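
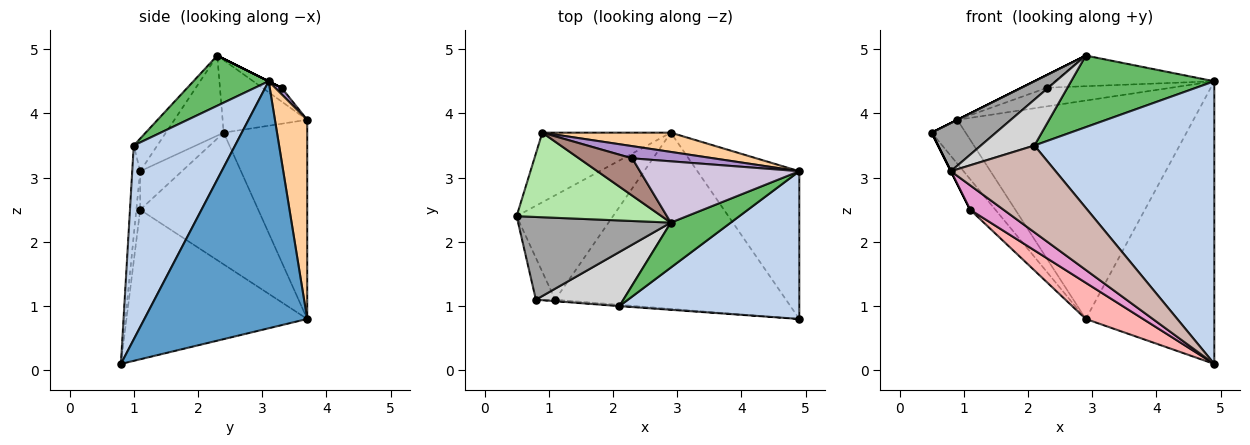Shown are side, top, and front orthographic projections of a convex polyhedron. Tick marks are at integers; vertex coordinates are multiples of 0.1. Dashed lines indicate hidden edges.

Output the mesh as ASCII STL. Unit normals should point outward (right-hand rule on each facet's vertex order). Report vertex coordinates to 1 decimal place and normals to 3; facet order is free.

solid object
 facet normal 0.747 0.589 -0.308
  outer loop
   vertex 2.9 3.7 0.8
   vertex 4.9 3.1 4.5
   vertex 4.9 0.8 0.1
  endloop
 endfacet
 facet normal 0.447 -0.793 0.414
  outer loop
   vertex 2.1 1.0 3.5
   vertex 4.9 0.8 0.1
   vertex 4.9 3.1 4.5
  endloop
 endfacet
 facet normal -0.795 0.324 -0.513
  outer loop
   vertex 0.9 3.7 3.9
   vertex 2.9 3.7 0.8
   vertex 0.5 2.4 3.7
  endloop
 endfacet
 facet normal 0.135 0.987 0.087
  outer loop
   vertex 0.9 3.7 3.9
   vertex 4.9 3.1 4.5
   vertex 2.9 3.7 0.8
  endloop
 endfacet
 facet normal 0.407 -0.774 0.486
  outer loop
   vertex 2.9 2.3 4.9
   vertex 2.1 1.0 3.5
   vertex 4.9 3.1 4.5
  endloop
 endfacet
 facet normal -0.447 0.000 0.894
  outer loop
   vertex 2.9 2.3 4.9
   vertex 0.9 3.7 3.9
   vertex 0.5 2.4 3.7
  endloop
 endfacet
 facet normal -0.795 0.170 -0.582
  outer loop
   vertex 1.1 1.1 2.5
   vertex 0.5 2.4 3.7
   vertex 2.9 3.7 0.8
  endloop
 endfacet
 facet normal -0.536 -0.170 -0.827
  outer loop
   vertex 1.1 1.1 2.5
   vertex 2.9 3.7 0.8
   vertex 4.9 0.8 0.1
  endloop
 endfacet
 facet normal 0.043 0.836 0.548
  outer loop
   vertex 2.3 3.3 4.4
   vertex 4.9 3.1 4.5
   vertex 0.9 3.7 3.9
  endloop
 endfacet
 facet normal 0.000 0.447 0.894
  outer loop
   vertex 2.3 3.3 4.4
   vertex 2.9 2.3 4.9
   vertex 4.9 3.1 4.5
  endloop
 endfacet
 facet normal -0.237 0.317 0.918
  outer loop
   vertex 2.3 3.3 4.4
   vertex 0.9 3.7 3.9
   vertex 2.9 2.3 4.9
  endloop
 endfacet
 facet normal -0.076 -0.997 -0.004
  outer loop
   vertex 0.8 1.1 3.1
   vertex 4.9 0.8 0.1
   vertex 2.1 1.0 3.5
  endloop
 endfacet
 facet normal -0.114 -0.992 -0.057
  outer loop
   vertex 0.8 1.1 3.1
   vertex 1.1 1.1 2.5
   vertex 4.9 0.8 0.1
  endloop
 endfacet
 facet normal -0.894 0.000 -0.447
  outer loop
   vertex 0.8 1.1 3.1
   vertex 0.5 2.4 3.7
   vertex 1.1 1.1 2.5
  endloop
 endfacet
 facet normal -0.413 -0.458 0.787
  outer loop
   vertex 0.8 1.1 3.1
   vertex 2.9 2.3 4.9
   vertex 0.5 2.4 3.7
  endloop
 endfacet
 facet normal -0.274 -0.622 0.734
  outer loop
   vertex 0.8 1.1 3.1
   vertex 2.1 1.0 3.5
   vertex 2.9 2.3 4.9
  endloop
 endfacet
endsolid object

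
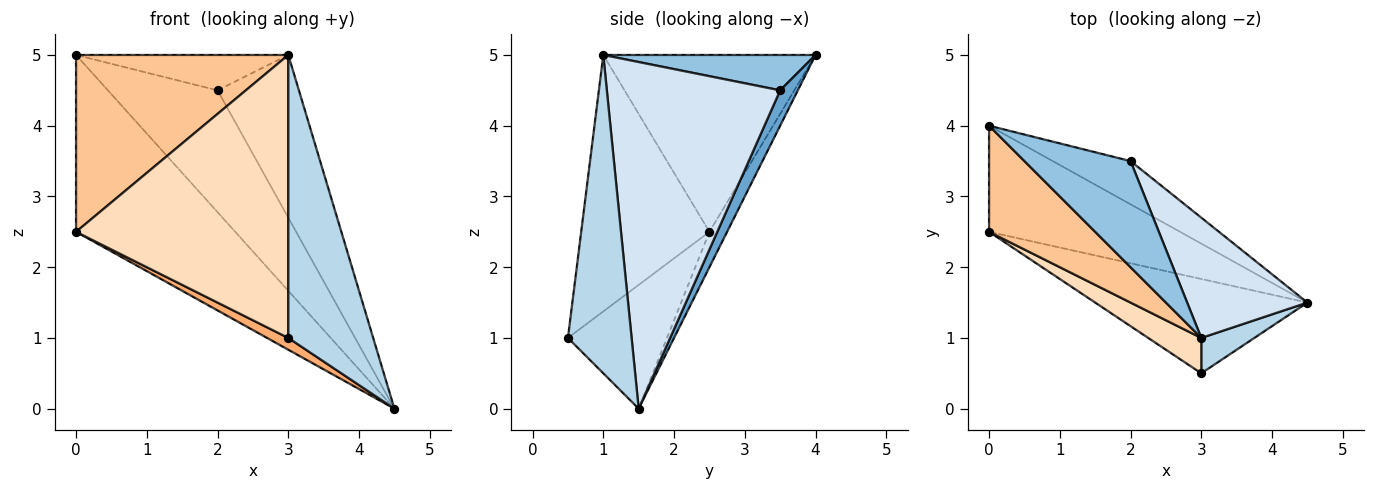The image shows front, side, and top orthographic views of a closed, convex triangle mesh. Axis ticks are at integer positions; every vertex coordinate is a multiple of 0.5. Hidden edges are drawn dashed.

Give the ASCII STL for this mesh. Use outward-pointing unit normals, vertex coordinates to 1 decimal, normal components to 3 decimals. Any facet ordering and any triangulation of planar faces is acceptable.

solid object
 facet normal 0.150 0.932 -0.331
  outer loop
   vertex 2.0 3.5 4.5
   vertex 4.5 1.5 0.0
   vertex 0.0 4.0 5.0
  endloop
 endfacet
 facet normal 0.302 0.302 0.905
  outer loop
   vertex 3.0 1.0 5.0
   vertex 2.0 3.5 4.5
   vertex 0.0 4.0 5.0
  endloop
 endfacet
 facet normal 0.597 -0.796 0.100
  outer loop
   vertex 3.0 1.0 5.0
   vertex 3.0 0.5 1.0
   vertex 4.5 1.5 0.0
  endloop
 endfacet
 facet normal 0.864 0.405 0.300
  outer loop
   vertex 3.0 1.0 5.0
   vertex 4.5 1.5 0.0
   vertex 2.0 3.5 4.5
  endloop
 endfacet
 facet normal -0.095 0.854 -0.512
  outer loop
   vertex 0.0 2.5 2.5
   vertex 0.0 4.0 5.0
   vertex 4.5 1.5 0.0
  endloop
 endfacet
 facet normal -0.501 -0.107 -0.859
  outer loop
   vertex 0.0 2.5 2.5
   vertex 4.5 1.5 0.0
   vertex 3.0 0.5 1.0
  endloop
 endfacet
 facet normal -0.651 -0.651 0.391
  outer loop
   vertex 0.0 2.5 2.5
   vertex 3.0 1.0 5.0
   vertex 0.0 4.0 5.0
  endloop
 endfacet
 facet normal -0.514 -0.851 0.106
  outer loop
   vertex 0.0 2.5 2.5
   vertex 3.0 0.5 1.0
   vertex 3.0 1.0 5.0
  endloop
 endfacet
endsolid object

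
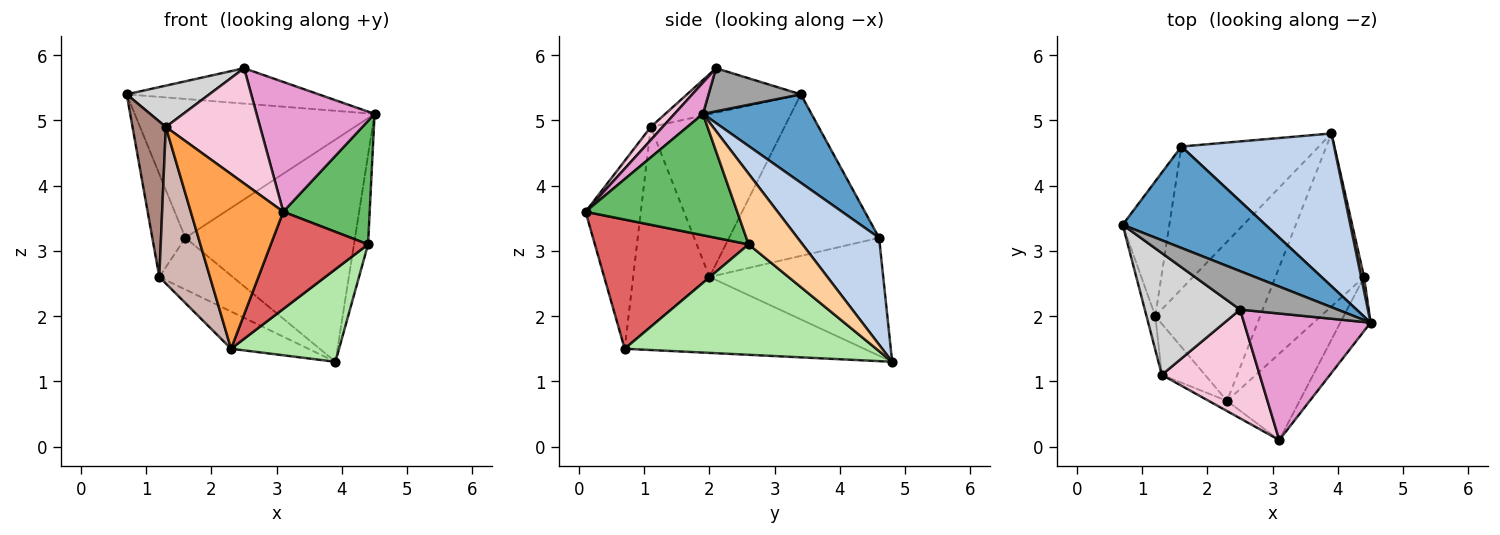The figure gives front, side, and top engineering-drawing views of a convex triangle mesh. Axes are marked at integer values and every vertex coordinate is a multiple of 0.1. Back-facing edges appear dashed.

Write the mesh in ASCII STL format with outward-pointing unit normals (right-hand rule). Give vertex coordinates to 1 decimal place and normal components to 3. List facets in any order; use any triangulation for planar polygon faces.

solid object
 facet normal 0.343 0.758 0.554
  outer loop
   vertex 1.6 4.6 3.2
   vertex 0.7 3.4 5.4
   vertex 4.5 1.9 5.1
  endloop
 endfacet
 facet normal 0.368 0.766 0.527
  outer loop
   vertex 1.6 4.6 3.2
   vertex 4.5 1.9 5.1
   vertex 3.9 4.8 1.3
  endloop
 endfacet
 facet normal -0.512 -0.857 -0.050
  outer loop
   vertex 1.3 1.1 4.9
   vertex 2.3 0.7 1.5
   vertex 3.1 0.1 3.6
  endloop
 endfacet
 facet normal 0.967 0.252 0.040
  outer loop
   vertex 4.4 2.6 3.1
   vertex 3.9 4.8 1.3
   vertex 4.5 1.9 5.1
  endloop
 endfacet
 facet normal 0.849 -0.484 -0.212
  outer loop
   vertex 4.4 2.6 3.1
   vertex 4.5 1.9 5.1
   vertex 3.1 0.1 3.6
  endloop
 endfacet
 facet normal 0.740 -0.318 -0.594
  outer loop
   vertex 4.4 2.6 3.1
   vertex 2.3 0.7 1.5
   vertex 3.9 4.8 1.3
  endloop
 endfacet
 facet normal 0.764 -0.483 -0.429
  outer loop
   vertex 4.4 2.6 3.1
   vertex 3.1 0.1 3.6
   vertex 2.3 0.7 1.5
  endloop
 endfacet
 facet normal -0.576 0.186 -0.796
  outer loop
   vertex 1.2 2.0 2.6
   vertex 3.9 4.8 1.3
   vertex 2.3 0.7 1.5
  endloop
 endfacet
 facet normal -0.628 0.265 -0.732
  outer loop
   vertex 1.2 2.0 2.6
   vertex 1.6 4.6 3.2
   vertex 3.9 4.8 1.3
  endloop
 endfacet
 facet normal -0.940 0.207 -0.271
  outer loop
   vertex 1.2 2.0 2.6
   vertex 0.7 3.4 5.4
   vertex 1.6 4.6 3.2
  endloop
 endfacet
 facet normal -0.969 -0.241 -0.052
  outer loop
   vertex 1.2 2.0 2.6
   vertex 1.3 1.1 4.9
   vertex 0.7 3.4 5.4
  endloop
 endfacet
 facet normal -0.820 -0.544 -0.177
  outer loop
   vertex 1.2 2.0 2.6
   vertex 2.3 0.7 1.5
   vertex 1.3 1.1 4.9
  endloop
 endfacet
 facet normal 0.170 -0.706 0.688
  outer loop
   vertex 2.5 2.1 5.8
   vertex 3.1 0.1 3.6
   vertex 4.5 1.9 5.1
  endloop
 endfacet
 facet normal 0.091 -0.724 0.683
  outer loop
   vertex 2.5 2.1 5.8
   vertex 1.3 1.1 4.9
   vertex 3.1 0.1 3.6
  endloop
 endfacet
 facet normal 0.309 0.644 0.700
  outer loop
   vertex 2.5 2.1 5.8
   vertex 4.5 1.9 5.1
   vertex 0.7 3.4 5.4
  endloop
 endfacet
 facet normal -0.405 -0.294 0.866
  outer loop
   vertex 2.5 2.1 5.8
   vertex 0.7 3.4 5.4
   vertex 1.3 1.1 4.9
  endloop
 endfacet
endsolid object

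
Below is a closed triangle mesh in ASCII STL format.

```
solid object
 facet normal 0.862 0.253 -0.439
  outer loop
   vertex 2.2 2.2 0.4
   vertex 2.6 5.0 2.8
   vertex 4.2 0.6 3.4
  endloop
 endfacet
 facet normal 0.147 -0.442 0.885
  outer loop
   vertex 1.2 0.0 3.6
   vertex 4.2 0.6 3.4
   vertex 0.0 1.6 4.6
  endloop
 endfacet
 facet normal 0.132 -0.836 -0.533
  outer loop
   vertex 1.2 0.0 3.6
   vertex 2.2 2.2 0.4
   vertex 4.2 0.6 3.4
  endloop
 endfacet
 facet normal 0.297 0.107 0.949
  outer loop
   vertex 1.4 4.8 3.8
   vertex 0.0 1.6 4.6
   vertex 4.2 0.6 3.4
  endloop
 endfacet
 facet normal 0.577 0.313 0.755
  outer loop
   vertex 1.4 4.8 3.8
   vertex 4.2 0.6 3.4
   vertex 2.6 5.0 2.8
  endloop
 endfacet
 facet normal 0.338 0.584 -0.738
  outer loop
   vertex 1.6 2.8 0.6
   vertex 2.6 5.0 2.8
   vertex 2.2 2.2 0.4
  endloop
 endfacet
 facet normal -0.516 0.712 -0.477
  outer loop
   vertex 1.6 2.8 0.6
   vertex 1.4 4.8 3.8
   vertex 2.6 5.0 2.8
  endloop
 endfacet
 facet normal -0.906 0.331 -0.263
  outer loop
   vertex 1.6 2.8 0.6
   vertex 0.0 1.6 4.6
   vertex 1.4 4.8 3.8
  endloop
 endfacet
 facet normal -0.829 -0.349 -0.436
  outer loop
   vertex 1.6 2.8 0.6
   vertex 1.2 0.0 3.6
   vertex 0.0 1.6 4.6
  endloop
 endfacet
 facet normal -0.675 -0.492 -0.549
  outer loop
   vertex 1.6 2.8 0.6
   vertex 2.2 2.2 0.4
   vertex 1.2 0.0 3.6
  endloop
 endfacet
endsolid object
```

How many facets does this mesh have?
10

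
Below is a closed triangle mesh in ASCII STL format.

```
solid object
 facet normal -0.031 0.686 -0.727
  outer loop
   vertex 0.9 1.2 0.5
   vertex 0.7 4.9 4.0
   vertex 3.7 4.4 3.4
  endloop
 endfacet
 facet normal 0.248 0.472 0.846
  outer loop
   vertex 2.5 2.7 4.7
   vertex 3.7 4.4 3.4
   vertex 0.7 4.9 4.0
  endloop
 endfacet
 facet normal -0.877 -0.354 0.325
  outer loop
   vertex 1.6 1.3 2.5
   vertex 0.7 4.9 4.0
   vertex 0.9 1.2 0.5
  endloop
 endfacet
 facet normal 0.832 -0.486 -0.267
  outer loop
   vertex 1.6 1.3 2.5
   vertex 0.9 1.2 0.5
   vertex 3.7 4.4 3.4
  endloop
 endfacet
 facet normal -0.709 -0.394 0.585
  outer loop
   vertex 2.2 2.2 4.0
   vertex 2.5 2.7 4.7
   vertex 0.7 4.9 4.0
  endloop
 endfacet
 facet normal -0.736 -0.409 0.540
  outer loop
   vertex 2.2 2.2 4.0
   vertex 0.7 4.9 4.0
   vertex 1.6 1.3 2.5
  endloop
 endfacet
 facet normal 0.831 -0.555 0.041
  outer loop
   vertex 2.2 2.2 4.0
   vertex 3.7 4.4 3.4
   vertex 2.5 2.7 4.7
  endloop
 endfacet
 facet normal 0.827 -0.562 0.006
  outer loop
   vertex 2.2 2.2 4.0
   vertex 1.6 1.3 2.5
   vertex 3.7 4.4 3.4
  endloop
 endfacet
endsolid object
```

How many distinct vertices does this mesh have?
6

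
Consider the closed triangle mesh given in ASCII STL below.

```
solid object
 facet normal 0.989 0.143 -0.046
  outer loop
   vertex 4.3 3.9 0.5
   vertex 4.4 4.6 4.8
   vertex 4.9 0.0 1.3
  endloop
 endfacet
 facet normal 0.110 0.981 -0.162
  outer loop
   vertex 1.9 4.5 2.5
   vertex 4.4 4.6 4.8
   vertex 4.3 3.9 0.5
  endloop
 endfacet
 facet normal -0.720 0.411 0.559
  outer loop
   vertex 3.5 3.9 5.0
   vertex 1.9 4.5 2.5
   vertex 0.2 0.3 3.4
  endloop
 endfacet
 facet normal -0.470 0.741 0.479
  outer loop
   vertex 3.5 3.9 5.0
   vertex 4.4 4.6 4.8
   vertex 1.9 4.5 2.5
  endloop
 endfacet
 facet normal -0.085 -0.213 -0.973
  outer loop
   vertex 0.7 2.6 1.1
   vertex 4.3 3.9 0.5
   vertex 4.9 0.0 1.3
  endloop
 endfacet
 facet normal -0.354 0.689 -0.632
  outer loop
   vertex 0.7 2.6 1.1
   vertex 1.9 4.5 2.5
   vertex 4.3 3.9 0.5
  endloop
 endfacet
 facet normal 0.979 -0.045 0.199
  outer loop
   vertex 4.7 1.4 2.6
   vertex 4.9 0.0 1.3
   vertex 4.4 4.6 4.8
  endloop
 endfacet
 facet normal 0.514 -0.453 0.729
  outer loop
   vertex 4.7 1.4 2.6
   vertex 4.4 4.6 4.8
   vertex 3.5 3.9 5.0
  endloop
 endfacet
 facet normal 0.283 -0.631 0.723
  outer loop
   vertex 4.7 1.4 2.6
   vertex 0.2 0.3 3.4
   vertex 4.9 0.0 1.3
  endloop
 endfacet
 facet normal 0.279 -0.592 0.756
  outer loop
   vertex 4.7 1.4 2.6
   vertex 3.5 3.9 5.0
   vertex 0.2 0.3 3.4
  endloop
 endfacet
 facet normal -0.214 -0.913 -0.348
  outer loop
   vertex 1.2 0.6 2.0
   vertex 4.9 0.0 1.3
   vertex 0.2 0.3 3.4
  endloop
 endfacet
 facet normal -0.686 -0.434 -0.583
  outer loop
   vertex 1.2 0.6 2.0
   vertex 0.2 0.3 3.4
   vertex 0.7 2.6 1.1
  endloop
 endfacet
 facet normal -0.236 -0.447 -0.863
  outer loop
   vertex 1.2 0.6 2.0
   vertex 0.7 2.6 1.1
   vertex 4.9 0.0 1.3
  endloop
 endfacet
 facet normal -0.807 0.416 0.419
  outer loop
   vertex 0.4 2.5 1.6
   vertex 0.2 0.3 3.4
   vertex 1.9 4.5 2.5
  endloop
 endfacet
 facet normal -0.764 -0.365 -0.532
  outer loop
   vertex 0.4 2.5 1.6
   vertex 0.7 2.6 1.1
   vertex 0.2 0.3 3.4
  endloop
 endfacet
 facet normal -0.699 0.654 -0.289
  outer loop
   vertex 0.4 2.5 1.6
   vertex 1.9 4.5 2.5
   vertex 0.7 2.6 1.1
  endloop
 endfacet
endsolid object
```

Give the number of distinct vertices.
10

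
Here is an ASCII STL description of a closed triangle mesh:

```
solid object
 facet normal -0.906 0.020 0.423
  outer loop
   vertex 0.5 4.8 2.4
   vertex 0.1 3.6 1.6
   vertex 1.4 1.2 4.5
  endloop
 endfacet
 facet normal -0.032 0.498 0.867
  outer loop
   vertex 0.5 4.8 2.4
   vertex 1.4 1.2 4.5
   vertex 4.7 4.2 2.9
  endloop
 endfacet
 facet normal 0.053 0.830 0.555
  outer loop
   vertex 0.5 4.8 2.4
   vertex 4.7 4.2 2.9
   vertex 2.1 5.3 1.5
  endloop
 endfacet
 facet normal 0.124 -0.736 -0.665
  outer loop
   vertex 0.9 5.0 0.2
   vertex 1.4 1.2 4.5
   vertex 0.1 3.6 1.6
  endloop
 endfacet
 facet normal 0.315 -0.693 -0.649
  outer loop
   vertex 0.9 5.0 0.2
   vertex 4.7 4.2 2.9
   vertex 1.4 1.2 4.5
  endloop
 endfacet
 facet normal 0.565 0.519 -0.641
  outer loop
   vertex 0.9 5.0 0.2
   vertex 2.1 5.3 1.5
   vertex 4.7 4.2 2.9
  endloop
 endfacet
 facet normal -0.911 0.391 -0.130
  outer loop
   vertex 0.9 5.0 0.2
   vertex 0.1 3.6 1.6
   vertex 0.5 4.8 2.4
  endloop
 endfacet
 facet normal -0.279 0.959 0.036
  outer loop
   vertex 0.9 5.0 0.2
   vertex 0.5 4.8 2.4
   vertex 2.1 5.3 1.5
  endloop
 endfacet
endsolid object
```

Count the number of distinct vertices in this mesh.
6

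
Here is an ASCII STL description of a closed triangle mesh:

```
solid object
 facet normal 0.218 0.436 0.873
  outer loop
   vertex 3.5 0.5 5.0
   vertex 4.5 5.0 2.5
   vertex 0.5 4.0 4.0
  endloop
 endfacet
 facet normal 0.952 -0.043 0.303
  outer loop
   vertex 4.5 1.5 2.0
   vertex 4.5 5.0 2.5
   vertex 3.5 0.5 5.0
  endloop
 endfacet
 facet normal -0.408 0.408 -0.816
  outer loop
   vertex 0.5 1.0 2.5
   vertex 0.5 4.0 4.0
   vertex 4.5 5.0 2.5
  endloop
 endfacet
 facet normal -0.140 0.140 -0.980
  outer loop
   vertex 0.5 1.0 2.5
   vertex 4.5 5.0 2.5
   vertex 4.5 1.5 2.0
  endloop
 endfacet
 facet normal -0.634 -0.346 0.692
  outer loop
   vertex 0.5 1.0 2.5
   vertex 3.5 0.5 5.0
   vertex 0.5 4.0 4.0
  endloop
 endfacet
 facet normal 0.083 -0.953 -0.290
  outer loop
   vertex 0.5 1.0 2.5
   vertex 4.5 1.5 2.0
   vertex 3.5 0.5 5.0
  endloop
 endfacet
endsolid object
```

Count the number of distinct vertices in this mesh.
5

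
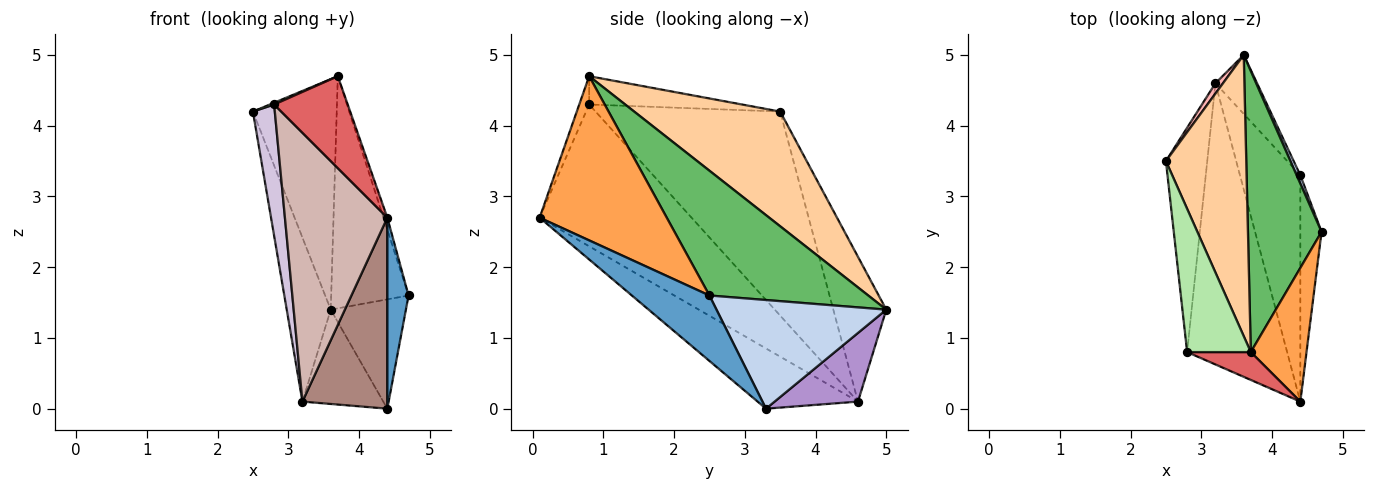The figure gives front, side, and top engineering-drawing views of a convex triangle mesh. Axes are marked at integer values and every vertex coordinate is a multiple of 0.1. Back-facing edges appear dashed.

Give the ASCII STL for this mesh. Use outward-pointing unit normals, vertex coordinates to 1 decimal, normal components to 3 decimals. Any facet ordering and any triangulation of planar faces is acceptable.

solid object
 facet normal 0.921 -0.252 -0.299
  outer loop
   vertex 4.4 3.3 0.0
   vertex 4.7 2.5 1.6
   vertex 4.4 0.1 2.7
  endloop
 endfacet
 facet normal 0.914 0.405 0.031
  outer loop
   vertex 3.6 5.0 1.4
   vertex 4.7 2.5 1.6
   vertex 4.4 3.3 0.0
  endloop
 endfacet
 facet normal 0.947 0.029 0.321
  outer loop
   vertex 3.7 0.8 4.7
   vertex 4.4 0.1 2.7
   vertex 4.7 2.5 1.6
  endloop
 endfacet
 facet normal 0.741 0.426 0.519
  outer loop
   vertex 3.7 0.8 4.7
   vertex 3.6 5.0 1.4
   vertex 2.5 3.5 4.2
  endloop
 endfacet
 facet normal 0.794 0.387 0.468
  outer loop
   vertex 3.7 0.8 4.7
   vertex 4.7 2.5 1.6
   vertex 3.6 5.0 1.4
  endloop
 endfacet
 facet normal -0.406 -0.011 0.914
  outer loop
   vertex 2.8 0.8 4.3
   vertex 3.7 0.8 4.7
   vertex 2.5 3.5 4.2
  endloop
 endfacet
 facet normal -0.128 -0.949 0.288
  outer loop
   vertex 2.8 0.8 4.3
   vertex 4.4 0.1 2.7
   vertex 3.7 0.8 4.7
  endloop
 endfacet
 facet normal -0.769 0.638 0.040
  outer loop
   vertex 3.2 4.6 0.1
   vertex 2.5 3.5 4.2
   vertex 3.6 5.0 1.4
  endloop
 endfacet
 facet normal 0.658 0.638 -0.399
  outer loop
   vertex 3.2 4.6 0.1
   vertex 3.6 5.0 1.4
   vertex 4.4 3.3 0.0
  endloop
 endfacet
 facet normal -0.974 -0.115 -0.197
  outer loop
   vertex 3.2 4.6 0.1
   vertex 2.8 0.8 4.3
   vertex 2.5 3.5 4.2
  endloop
 endfacet
 facet normal -0.606 -0.513 -0.608
  outer loop
   vertex 3.2 4.6 0.1
   vertex 4.4 3.3 0.0
   vertex 4.4 0.1 2.7
  endloop
 endfacet
 facet normal -0.716 -0.483 -0.505
  outer loop
   vertex 3.2 4.6 0.1
   vertex 4.4 0.1 2.7
   vertex 2.8 0.8 4.3
  endloop
 endfacet
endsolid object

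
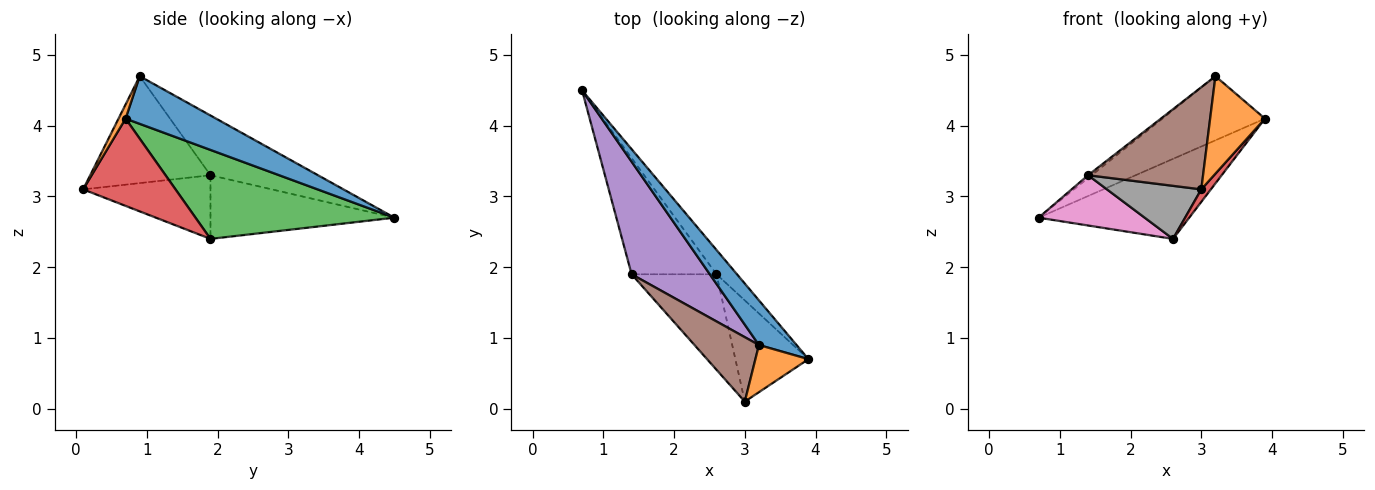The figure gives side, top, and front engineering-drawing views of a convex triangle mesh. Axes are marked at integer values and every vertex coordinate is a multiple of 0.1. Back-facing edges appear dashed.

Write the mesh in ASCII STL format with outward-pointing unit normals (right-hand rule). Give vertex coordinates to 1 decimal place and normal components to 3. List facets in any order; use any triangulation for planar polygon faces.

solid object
 facet normal 0.587 0.665 0.463
  outer loop
   vertex 3.2 0.9 4.7
   vertex 3.9 0.7 4.1
   vertex 0.7 4.5 2.7
  endloop
 endfacet
 facet normal 0.115 -0.894 0.433
  outer loop
   vertex 3.2 0.9 4.7
   vertex 3.0 0.1 3.1
   vertex 3.9 0.7 4.1
  endloop
 endfacet
 facet normal 0.784 0.594 -0.180
  outer loop
   vertex 2.6 1.9 2.4
   vertex 0.7 4.5 2.7
   vertex 3.9 0.7 4.1
  endloop
 endfacet
 facet normal 0.764 -0.079 -0.640
  outer loop
   vertex 2.6 1.9 2.4
   vertex 3.9 0.7 4.1
   vertex 3.0 0.1 3.1
  endloop
 endfacet
 facet normal -0.607 0.020 0.795
  outer loop
   vertex 1.4 1.9 3.3
   vertex 3.2 0.9 4.7
   vertex 0.7 4.5 2.7
  endloop
 endfacet
 facet normal -0.663 -0.633 0.400
  outer loop
   vertex 1.4 1.9 3.3
   vertex 3.0 0.1 3.1
   vertex 3.2 0.9 4.7
  endloop
 endfacet
 facet normal -0.567 -0.327 -0.756
  outer loop
   vertex 1.4 1.9 3.3
   vertex 0.7 4.5 2.7
   vertex 2.6 1.9 2.4
  endloop
 endfacet
 facet normal -0.548 -0.406 -0.731
  outer loop
   vertex 1.4 1.9 3.3
   vertex 2.6 1.9 2.4
   vertex 3.0 0.1 3.1
  endloop
 endfacet
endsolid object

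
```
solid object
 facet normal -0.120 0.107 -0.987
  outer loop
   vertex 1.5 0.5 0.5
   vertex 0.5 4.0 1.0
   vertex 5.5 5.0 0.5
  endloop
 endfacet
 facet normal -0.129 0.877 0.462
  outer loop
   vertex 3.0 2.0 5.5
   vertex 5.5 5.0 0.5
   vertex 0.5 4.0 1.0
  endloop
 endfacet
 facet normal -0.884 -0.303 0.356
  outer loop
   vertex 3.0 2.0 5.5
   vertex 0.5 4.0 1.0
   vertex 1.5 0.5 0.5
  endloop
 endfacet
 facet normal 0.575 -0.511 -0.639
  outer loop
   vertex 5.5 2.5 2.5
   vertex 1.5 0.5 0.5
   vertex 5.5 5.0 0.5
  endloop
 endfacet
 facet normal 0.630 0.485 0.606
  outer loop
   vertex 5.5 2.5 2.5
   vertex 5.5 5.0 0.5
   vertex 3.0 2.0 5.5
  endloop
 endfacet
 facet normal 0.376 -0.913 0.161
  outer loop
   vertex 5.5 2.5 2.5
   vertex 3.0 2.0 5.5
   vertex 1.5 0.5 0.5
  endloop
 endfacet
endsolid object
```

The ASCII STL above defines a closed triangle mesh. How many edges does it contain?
9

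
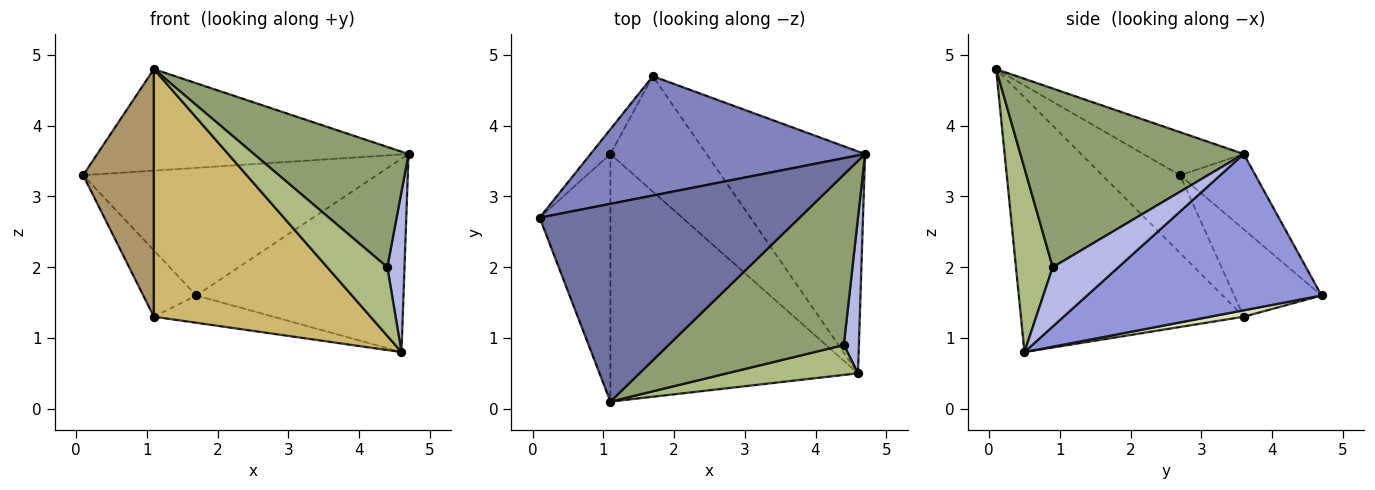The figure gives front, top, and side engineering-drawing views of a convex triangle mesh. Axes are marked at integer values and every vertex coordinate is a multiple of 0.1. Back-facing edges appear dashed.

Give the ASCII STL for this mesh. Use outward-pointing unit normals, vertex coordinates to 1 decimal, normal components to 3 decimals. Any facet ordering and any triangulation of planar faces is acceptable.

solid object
 facet normal -0.146 0.452 0.880
  outer loop
   vertex 1.1 0.1 4.8
   vertex 4.7 3.6 3.6
   vertex 0.1 2.7 3.3
  endloop
 endfacet
 facet normal -0.184 0.718 0.671
  outer loop
   vertex 1.7 4.7 1.6
   vertex 0.1 2.7 3.3
   vertex 4.7 3.6 3.6
  endloop
 endfacet
 facet normal 0.597 0.527 -0.605
  outer loop
   vertex 1.7 4.7 1.6
   vertex 4.7 3.6 3.6
   vertex 4.6 0.5 0.8
  endloop
 endfacet
 facet normal 0.940 -0.246 0.238
  outer loop
   vertex 4.4 0.9 2.0
   vertex 4.6 0.5 0.8
   vertex 4.7 3.6 3.6
  endloop
 endfacet
 facet normal 0.640 -0.443 0.628
  outer loop
   vertex 4.4 0.9 2.0
   vertex 4.7 3.6 3.6
   vertex 1.1 0.1 4.8
  endloop
 endfacet
 facet normal 0.489 -0.800 0.348
  outer loop
   vertex 4.4 0.9 2.0
   vertex 1.1 0.1 4.8
   vertex 4.6 0.5 0.8
  endloop
 endfacet
 facet normal -0.839 0.510 -0.190
  outer loop
   vertex 1.1 3.6 1.3
   vertex 0.1 2.7 3.3
   vertex 1.7 4.7 1.6
  endloop
 endfacet
 facet normal 0.065 0.230 -0.971
  outer loop
   vertex 1.1 3.6 1.3
   vertex 1.7 4.7 1.6
   vertex 4.6 0.5 0.8
  endloop
 endfacet
 facet normal -0.614 -0.558 -0.558
  outer loop
   vertex 1.1 3.6 1.3
   vertex 1.1 0.1 4.8
   vertex 0.1 2.7 3.3
  endloop
 endfacet
 facet normal -0.588 -0.572 -0.572
  outer loop
   vertex 1.1 3.6 1.3
   vertex 4.6 0.5 0.8
   vertex 1.1 0.1 4.8
  endloop
 endfacet
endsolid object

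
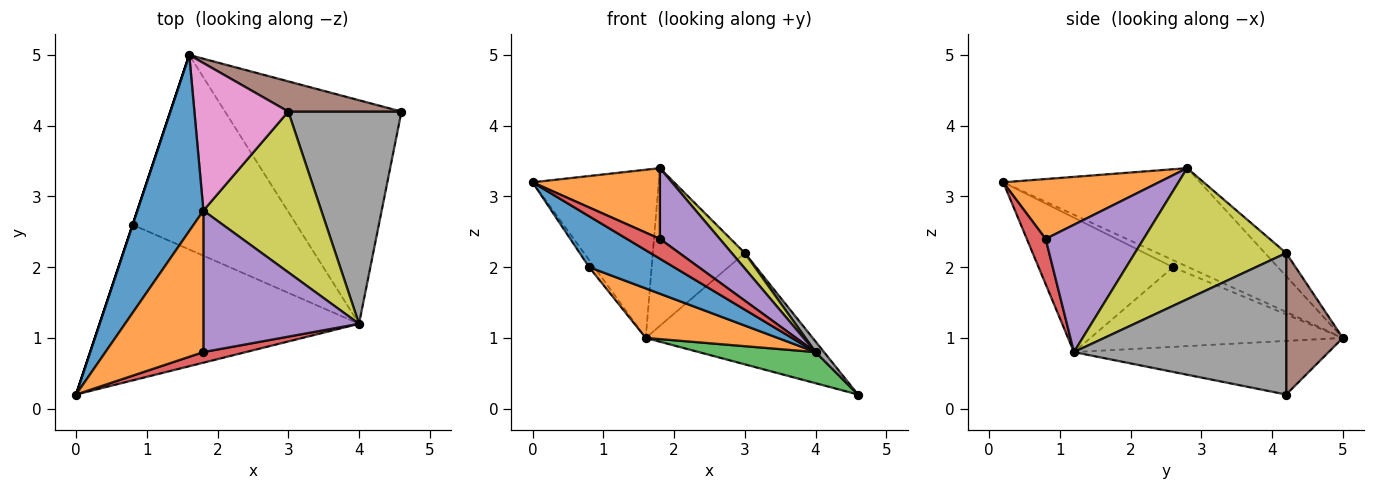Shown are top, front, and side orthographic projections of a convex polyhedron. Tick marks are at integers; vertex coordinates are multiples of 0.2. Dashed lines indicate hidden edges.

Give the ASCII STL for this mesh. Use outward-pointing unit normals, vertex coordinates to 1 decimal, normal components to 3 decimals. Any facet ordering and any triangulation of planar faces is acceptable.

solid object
 facet normal -0.733 0.470 0.492
  outer loop
   vertex 1.8 2.8 3.4
   vertex 1.6 5.0 1.0
   vertex 0.0 0.2 3.2
  endloop
 endfacet
 facet normal 0.480 -0.392 0.785
  outer loop
   vertex 1.8 0.8 2.4
   vertex 1.8 2.8 3.4
   vertex 0.0 0.2 3.2
  endloop
 endfacet
 facet normal -0.288 -0.132 -0.948
  outer loop
   vertex 4.0 1.2 0.8
   vertex 1.6 5.0 1.0
   vertex 4.6 4.2 0.2
  endloop
 endfacet
 facet normal 0.450 -0.787 0.422
  outer loop
   vertex 4.0 1.2 0.8
   vertex 1.8 0.8 2.4
   vertex 0.0 0.2 3.2
  endloop
 endfacet
 facet normal 0.591 -0.361 0.722
  outer loop
   vertex 4.0 1.2 0.8
   vertex 1.8 2.8 3.4
   vertex 1.8 0.8 2.4
  endloop
 endfacet
 facet normal 0.311 0.917 0.249
  outer loop
   vertex 3.0 4.2 2.2
   vertex 4.6 4.2 0.2
   vertex 1.6 5.0 1.0
  endloop
 endfacet
 facet normal -0.166 0.720 0.674
  outer loop
   vertex 3.0 4.2 2.2
   vertex 1.6 5.0 1.0
   vertex 1.8 2.8 3.4
  endloop
 endfacet
 facet normal 0.780 -0.031 0.624
  outer loop
   vertex 3.0 4.2 2.2
   vertex 4.0 1.2 0.8
   vertex 4.6 4.2 0.2
  endloop
 endfacet
 facet normal 0.742 -0.064 0.667
  outer loop
   vertex 3.0 4.2 2.2
   vertex 1.8 2.8 3.4
   vertex 4.0 1.2 0.8
  endloop
 endfacet
 facet normal -0.949 0.316 0.000
  outer loop
   vertex 0.8 2.6 2.0
   vertex 0.0 0.2 3.2
   vertex 1.6 5.0 1.0
  endloop
 endfacet
 facet normal -0.442 -0.279 -0.853
  outer loop
   vertex 0.8 2.6 2.0
   vertex 4.0 1.2 0.8
   vertex 0.0 0.2 3.2
  endloop
 endfacet
 facet normal -0.426 -0.223 -0.877
  outer loop
   vertex 0.8 2.6 2.0
   vertex 1.6 5.0 1.0
   vertex 4.0 1.2 0.8
  endloop
 endfacet
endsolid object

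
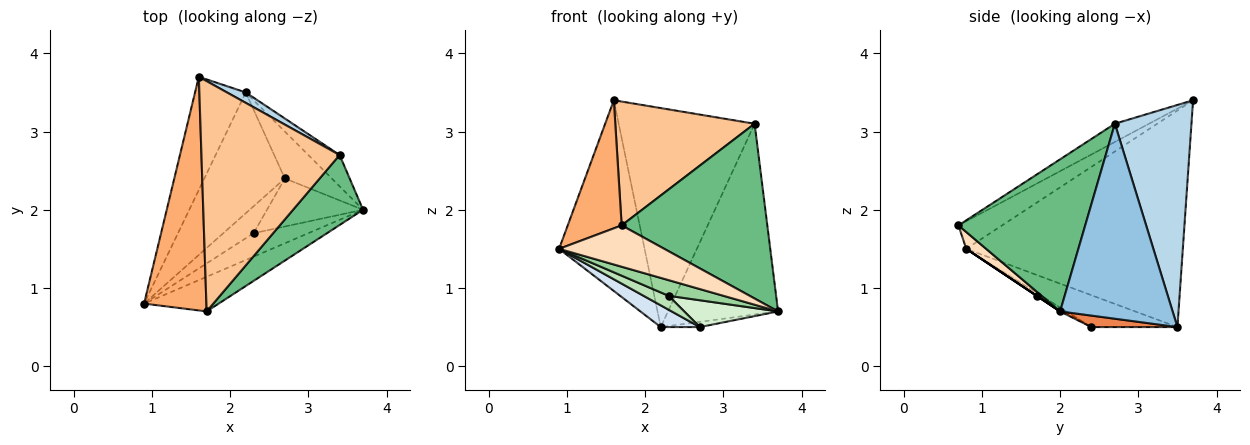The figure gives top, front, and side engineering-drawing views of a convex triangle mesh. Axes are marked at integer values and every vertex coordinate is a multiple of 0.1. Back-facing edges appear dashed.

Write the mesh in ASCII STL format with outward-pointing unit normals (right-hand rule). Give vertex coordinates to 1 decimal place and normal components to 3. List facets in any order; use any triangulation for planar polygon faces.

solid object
 facet normal -0.909 0.359 -0.213
  outer loop
   vertex 2.2 3.5 0.5
   vertex 0.9 0.8 1.5
   vertex 1.6 3.7 3.4
  endloop
 endfacet
 facet normal 0.710 0.695 -0.114
  outer loop
   vertex 3.4 2.7 3.1
   vertex 3.7 2.0 0.7
   vertex 2.2 3.5 0.5
  endloop
 endfacet
 facet normal 0.490 0.870 0.041
  outer loop
   vertex 3.4 2.7 3.1
   vertex 2.2 3.5 0.5
   vertex 1.6 3.7 3.4
  endloop
 endfacet
 facet normal -0.363 -0.165 -0.917
  outer loop
   vertex 2.7 2.4 0.5
   vertex 0.9 0.8 1.5
   vertex 2.2 3.5 0.5
  endloop
 endfacet
 facet normal 0.236 0.107 -0.966
  outer loop
   vertex 2.7 2.4 0.5
   vertex 2.2 3.5 0.5
   vertex 3.7 2.0 0.7
  endloop
 endfacet
 facet normal -0.362 -0.448 0.817
  outer loop
   vertex 1.7 0.7 1.8
   vertex 1.6 3.7 3.4
   vertex 0.9 0.8 1.5
  endloop
 endfacet
 facet normal -0.116 -0.470 0.875
  outer loop
   vertex 1.7 0.7 1.8
   vertex 3.4 2.7 3.1
   vertex 1.6 3.7 3.4
  endloop
 endfacet
 facet normal 0.144 -0.759 -0.636
  outer loop
   vertex 1.7 0.7 1.8
   vertex 0.9 0.8 1.5
   vertex 3.7 2.0 0.7
  endloop
 endfacet
 facet normal 0.628 -0.722 0.289
  outer loop
   vertex 1.7 0.7 1.8
   vertex 3.7 2.0 0.7
   vertex 3.4 2.7 3.1
  endloop
 endfacet
 facet normal 0.000 -0.555 -0.832
  outer loop
   vertex 2.3 1.7 0.9
   vertex 3.7 2.0 0.7
   vertex 0.9 0.8 1.5
  endloop
 endfacet
 facet normal -0.086 -0.457 -0.885
  outer loop
   vertex 2.3 1.7 0.9
   vertex 0.9 0.8 1.5
   vertex 2.7 2.4 0.5
  endloop
 endfacet
 facet normal -0.020 -0.487 -0.873
  outer loop
   vertex 2.3 1.7 0.9
   vertex 2.7 2.4 0.5
   vertex 3.7 2.0 0.7
  endloop
 endfacet
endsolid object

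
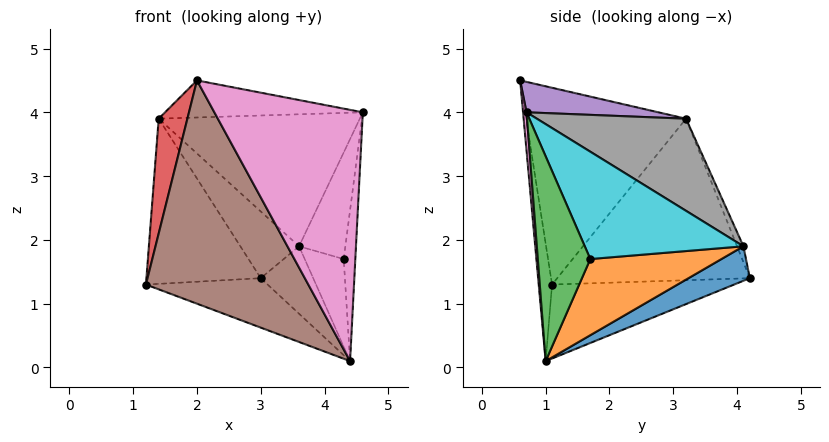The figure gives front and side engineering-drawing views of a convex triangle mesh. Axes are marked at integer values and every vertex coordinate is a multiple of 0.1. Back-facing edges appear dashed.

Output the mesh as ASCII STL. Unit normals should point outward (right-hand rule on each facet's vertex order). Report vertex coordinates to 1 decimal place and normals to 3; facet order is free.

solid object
 facet normal -0.336 0.225 -0.915
  outer loop
   vertex 4.4 1.0 0.1
   vertex 1.2 1.1 1.3
   vertex 3.0 4.2 1.4
  endloop
 endfacet
 facet normal -0.813 0.482 -0.327
  outer loop
   vertex 1.4 3.2 3.9
   vertex 3.0 4.2 1.4
   vertex 1.2 1.1 1.3
  endloop
 endfacet
 facet normal 0.976 0.216 -0.033
  outer loop
   vertex 4.3 1.7 1.7
   vertex 4.6 0.7 4.0
   vertex 4.4 1.0 0.1
  endloop
 endfacet
 facet normal -0.962 -0.173 0.213
  outer loop
   vertex 2.0 0.6 4.5
   vertex 1.4 3.2 3.9
   vertex 1.2 1.1 1.3
  endloop
 endfacet
 facet normal 0.173 0.259 0.950
  outer loop
   vertex 2.0 0.6 4.5
   vertex 4.6 0.7 4.0
   vertex 1.4 3.2 3.9
  endloop
 endfacet
 facet normal -0.081 -0.988 -0.134
  outer loop
   vertex 2.0 0.6 4.5
   vertex 1.2 1.1 1.3
   vertex 4.4 1.0 0.1
  endloop
 endfacet
 facet normal 0.023 -0.997 -0.078
  outer loop
   vertex 2.0 0.6 4.5
   vertex 4.4 1.0 0.1
   vertex 4.6 0.7 4.0
  endloop
 endfacet
 facet normal 0.418 0.563 0.713
  outer loop
   vertex 3.6 4.1 1.9
   vertex 1.4 3.2 3.9
   vertex 4.6 0.7 4.0
  endloop
 endfacet
 facet normal -0.103 0.944 0.312
  outer loop
   vertex 3.6 4.1 1.9
   vertex 3.0 4.2 1.4
   vertex 1.4 3.2 3.9
  endloop
 endfacet
 facet normal 0.960 0.280 -0.003
  outer loop
   vertex 3.6 4.1 1.9
   vertex 4.6 0.7 4.0
   vertex 4.3 1.7 1.7
  endloop
 endfacet
 facet normal 0.599 0.512 -0.616
  outer loop
   vertex 3.6 4.1 1.9
   vertex 4.4 1.0 0.1
   vertex 3.0 4.2 1.4
  endloop
 endfacet
 facet normal 0.957 0.284 -0.065
  outer loop
   vertex 3.6 4.1 1.9
   vertex 4.3 1.7 1.7
   vertex 4.4 1.0 0.1
  endloop
 endfacet
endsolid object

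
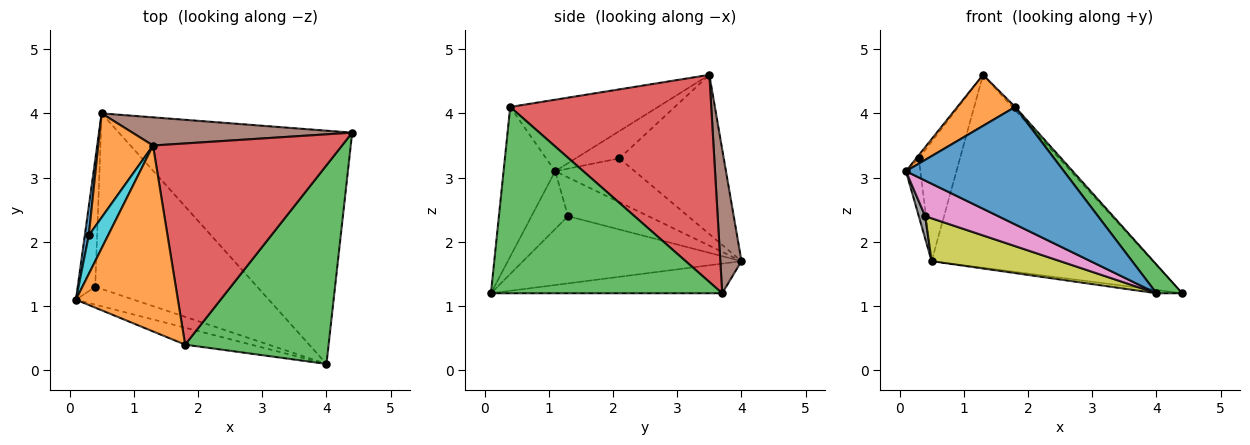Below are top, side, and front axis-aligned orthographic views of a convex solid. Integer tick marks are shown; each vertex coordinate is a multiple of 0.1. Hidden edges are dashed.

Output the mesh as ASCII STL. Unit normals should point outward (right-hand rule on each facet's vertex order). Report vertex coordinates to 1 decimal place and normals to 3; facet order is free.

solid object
 facet normal -0.308 -0.942 -0.136
  outer loop
   vertex 1.8 0.4 4.1
   vertex 0.1 1.1 3.1
   vertex 4.0 0.1 1.2
  endloop
 endfacet
 facet normal -0.560 -0.219 0.799
  outer loop
   vertex 1.8 0.4 4.1
   vertex 1.3 3.5 4.6
   vertex 0.1 1.1 3.1
  endloop
 endfacet
 facet normal 0.789 -0.088 0.608
  outer loop
   vertex 1.8 0.4 4.1
   vertex 4.0 0.1 1.2
   vertex 4.4 3.7 1.2
  endloop
 endfacet
 facet normal 0.739 0.010 0.674
  outer loop
   vertex 1.8 0.4 4.1
   vertex 4.4 3.7 1.2
   vertex 1.3 3.5 4.6
  endloop
 endfacet
 facet normal -0.126 0.014 -0.992
  outer loop
   vertex 0.5 4.0 1.7
   vertex 4.4 3.7 1.2
   vertex 4.0 0.1 1.2
  endloop
 endfacet
 facet normal 0.094 0.985 0.144
  outer loop
   vertex 0.5 4.0 1.7
   vertex 1.3 3.5 4.6
   vertex 4.4 3.7 1.2
  endloop
 endfacet
 facet normal -0.408 -0.816 -0.408
  outer loop
   vertex 0.4 1.3 2.4
   vertex 4.0 0.1 1.2
   vertex 0.1 1.1 3.1
  endloop
 endfacet
 facet normal -0.909 -0.073 -0.410
  outer loop
   vertex 0.4 1.3 2.4
   vertex 0.1 1.1 3.1
   vertex 0.5 4.0 1.7
  endloop
 endfacet
 facet normal -0.374 -0.220 -0.901
  outer loop
   vertex 0.4 1.3 2.4
   vertex 0.5 4.0 1.7
   vertex 4.0 0.1 1.2
  endloop
 endfacet
 facet normal -0.816 0.048 0.576
  outer loop
   vertex 0.3 2.1 3.3
   vertex 0.1 1.1 3.1
   vertex 1.3 3.5 4.6
  endloop
 endfacet
 facet normal -0.980 0.178 0.089
  outer loop
   vertex 0.3 2.1 3.3
   vertex 0.5 4.0 1.7
   vertex 0.1 1.1 3.1
  endloop
 endfacet
 facet normal -0.886 0.350 0.305
  outer loop
   vertex 0.3 2.1 3.3
   vertex 1.3 3.5 4.6
   vertex 0.5 4.0 1.7
  endloop
 endfacet
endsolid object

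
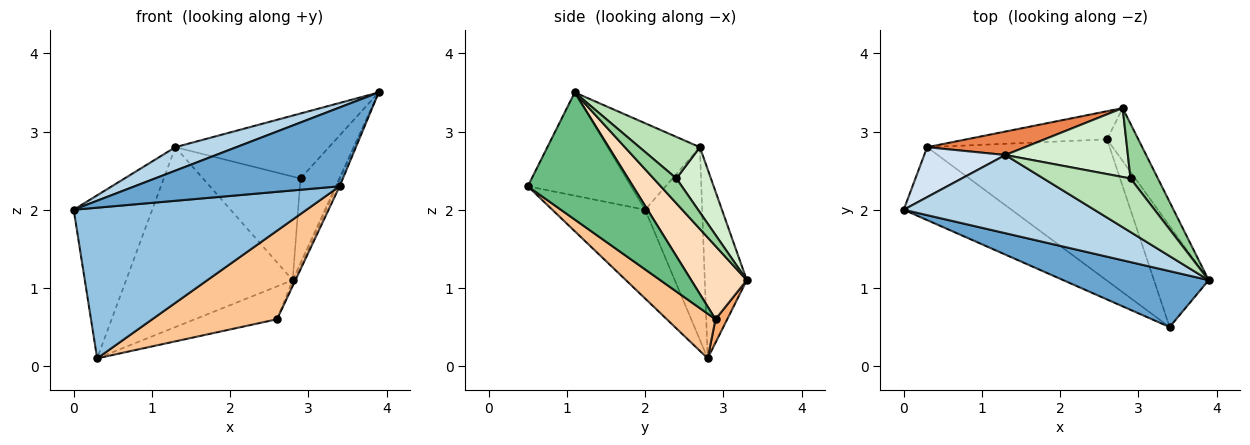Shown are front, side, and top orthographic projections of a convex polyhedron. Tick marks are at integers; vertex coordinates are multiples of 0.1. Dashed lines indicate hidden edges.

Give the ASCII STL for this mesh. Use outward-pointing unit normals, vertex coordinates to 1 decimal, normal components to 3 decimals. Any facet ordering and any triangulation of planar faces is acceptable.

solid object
 facet normal -0.380 -0.754 0.535
  outer loop
   vertex 3.4 0.5 2.3
   vertex 3.9 1.1 3.5
   vertex 0.0 2.0 2.0
  endloop
 endfacet
 facet normal -0.338 -0.847 -0.410
  outer loop
   vertex 0.3 2.8 0.1
   vertex 3.4 0.5 2.3
   vertex 0.0 2.0 2.0
  endloop
 endfacet
 facet normal -0.399 -0.264 0.878
  outer loop
   vertex 1.3 2.7 2.8
   vertex 0.0 2.0 2.0
   vertex 3.9 1.1 3.5
  endloop
 endfacet
 facet normal -0.571 0.785 0.240
  outer loop
   vertex 1.3 2.7 2.8
   vertex 0.3 2.8 0.1
   vertex 0.0 2.0 2.0
  endloop
 endfacet
 facet normal -0.243 0.962 0.125
  outer loop
   vertex 1.3 2.7 2.8
   vertex 2.8 3.3 1.1
   vertex 0.3 2.8 0.1
  endloop
 endfacet
 facet normal 0.108 0.755 -0.647
  outer loop
   vertex 2.6 2.9 0.6
   vertex 0.3 2.8 0.1
   vertex 2.8 3.3 1.1
  endloop
 endfacet
 facet normal 0.203 -0.520 -0.830
  outer loop
   vertex 2.6 2.9 0.6
   vertex 3.4 0.5 2.3
   vertex 0.3 2.8 0.1
  endloop
 endfacet
 facet normal 0.919 0.031 -0.393
  outer loop
   vertex 2.6 2.9 0.6
   vertex 2.8 3.3 1.1
   vertex 3.9 1.1 3.5
  endloop
 endfacet
 facet normal 0.918 0.026 -0.395
  outer loop
   vertex 2.6 2.9 0.6
   vertex 3.9 1.1 3.5
   vertex 3.4 0.5 2.3
  endloop
 endfacet
 facet normal 0.443 0.753 0.487
  outer loop
   vertex 2.9 2.4 2.4
   vertex 3.9 1.1 3.5
   vertex 2.8 3.3 1.1
  endloop
 endfacet
 facet normal 0.291 0.738 0.609
  outer loop
   vertex 2.9 2.4 2.4
   vertex 1.3 2.7 2.8
   vertex 3.9 1.1 3.5
  endloop
 endfacet
 facet normal 0.283 0.799 0.531
  outer loop
   vertex 2.9 2.4 2.4
   vertex 2.8 3.3 1.1
   vertex 1.3 2.7 2.8
  endloop
 endfacet
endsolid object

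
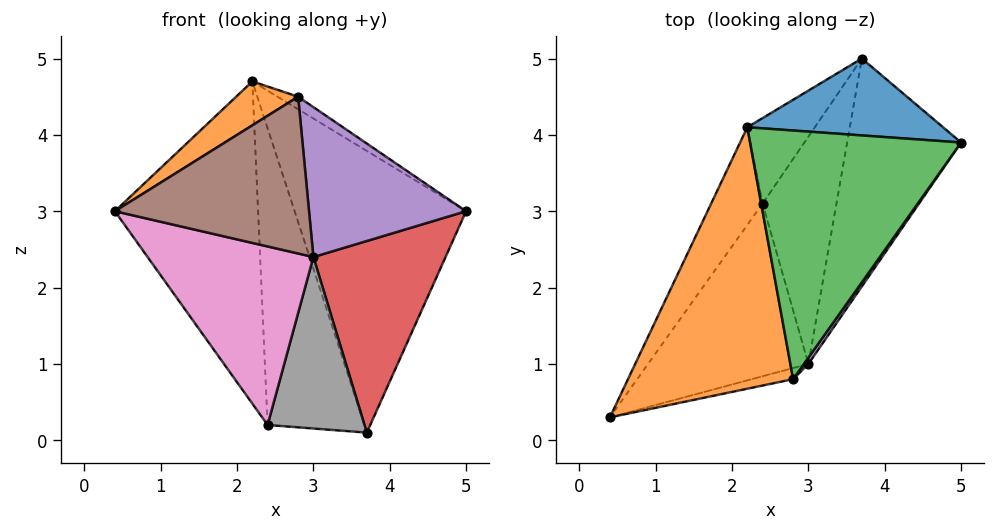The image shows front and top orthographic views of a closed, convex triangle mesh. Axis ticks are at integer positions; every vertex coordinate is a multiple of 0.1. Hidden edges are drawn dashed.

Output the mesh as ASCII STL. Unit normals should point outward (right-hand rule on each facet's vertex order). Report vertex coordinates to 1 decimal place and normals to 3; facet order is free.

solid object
 facet normal 0.223 0.940 0.257
  outer loop
   vertex 3.7 5.0 0.1
   vertex 2.2 4.1 4.7
   vertex 5.0 3.9 3.0
  endloop
 endfacet
 facet normal -0.503 -0.143 0.852
  outer loop
   vertex 2.8 0.8 4.5
   vertex 2.2 4.1 4.7
   vertex 0.4 0.3 3.0
  endloop
 endfacet
 facet normal 0.521 0.043 0.853
  outer loop
   vertex 2.8 0.8 4.5
   vertex 5.0 3.9 3.0
   vertex 2.2 4.1 4.7
  endloop
 endfacet
 facet normal 0.758 -0.420 -0.499
  outer loop
   vertex 3.0 1.0 2.4
   vertex 3.7 5.0 0.1
   vertex 5.0 3.9 3.0
  endloop
 endfacet
 facet normal 0.821 -0.571 0.024
  outer loop
   vertex 3.0 1.0 2.4
   vertex 5.0 3.9 3.0
   vertex 2.8 0.8 4.5
  endloop
 endfacet
 facet normal 0.245 -0.967 -0.069
  outer loop
   vertex 3.0 1.0 2.4
   vertex 2.8 0.8 4.5
   vertex 0.4 0.3 3.0
  endloop
 endfacet
 facet normal 0.033 -0.718 -0.695
  outer loop
   vertex 2.4 3.1 0.2
   vertex 3.0 1.0 2.4
   vertex 0.4 0.3 3.0
  endloop
 endfacet
 facet normal 0.634 -0.466 -0.618
  outer loop
   vertex 2.4 3.1 0.2
   vertex 3.7 5.0 0.1
   vertex 3.0 1.0 2.4
  endloop
 endfacet
 facet normal -0.868 0.476 -0.144
  outer loop
   vertex 2.4 3.1 0.2
   vertex 0.4 0.3 3.0
   vertex 2.2 4.1 4.7
  endloop
 endfacet
 facet normal -0.819 0.552 -0.159
  outer loop
   vertex 2.4 3.1 0.2
   vertex 2.2 4.1 4.7
   vertex 3.7 5.0 0.1
  endloop
 endfacet
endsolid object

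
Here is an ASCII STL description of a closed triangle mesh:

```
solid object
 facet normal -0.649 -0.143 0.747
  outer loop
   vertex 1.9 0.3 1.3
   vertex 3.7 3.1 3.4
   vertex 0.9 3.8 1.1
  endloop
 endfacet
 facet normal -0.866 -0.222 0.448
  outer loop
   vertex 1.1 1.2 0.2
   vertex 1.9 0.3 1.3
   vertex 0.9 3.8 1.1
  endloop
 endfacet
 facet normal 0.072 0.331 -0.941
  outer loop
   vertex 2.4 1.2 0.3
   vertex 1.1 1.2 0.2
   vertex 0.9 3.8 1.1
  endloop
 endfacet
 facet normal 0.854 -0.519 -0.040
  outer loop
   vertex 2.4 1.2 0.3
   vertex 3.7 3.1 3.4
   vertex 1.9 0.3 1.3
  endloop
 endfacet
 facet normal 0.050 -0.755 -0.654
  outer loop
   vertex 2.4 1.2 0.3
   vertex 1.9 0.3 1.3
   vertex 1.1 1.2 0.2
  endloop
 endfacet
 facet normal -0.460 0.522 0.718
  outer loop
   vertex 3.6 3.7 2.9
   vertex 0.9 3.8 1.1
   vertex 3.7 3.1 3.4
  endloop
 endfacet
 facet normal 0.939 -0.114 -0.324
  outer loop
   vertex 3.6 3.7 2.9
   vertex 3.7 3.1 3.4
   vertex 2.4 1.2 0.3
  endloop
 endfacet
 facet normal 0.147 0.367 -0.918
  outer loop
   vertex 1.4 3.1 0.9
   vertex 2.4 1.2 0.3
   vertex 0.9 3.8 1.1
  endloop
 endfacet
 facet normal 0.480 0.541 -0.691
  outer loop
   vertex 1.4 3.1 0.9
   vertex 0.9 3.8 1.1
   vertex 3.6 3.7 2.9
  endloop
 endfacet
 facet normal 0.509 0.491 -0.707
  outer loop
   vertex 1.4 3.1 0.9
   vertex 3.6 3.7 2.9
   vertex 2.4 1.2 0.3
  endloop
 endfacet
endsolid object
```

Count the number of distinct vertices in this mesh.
7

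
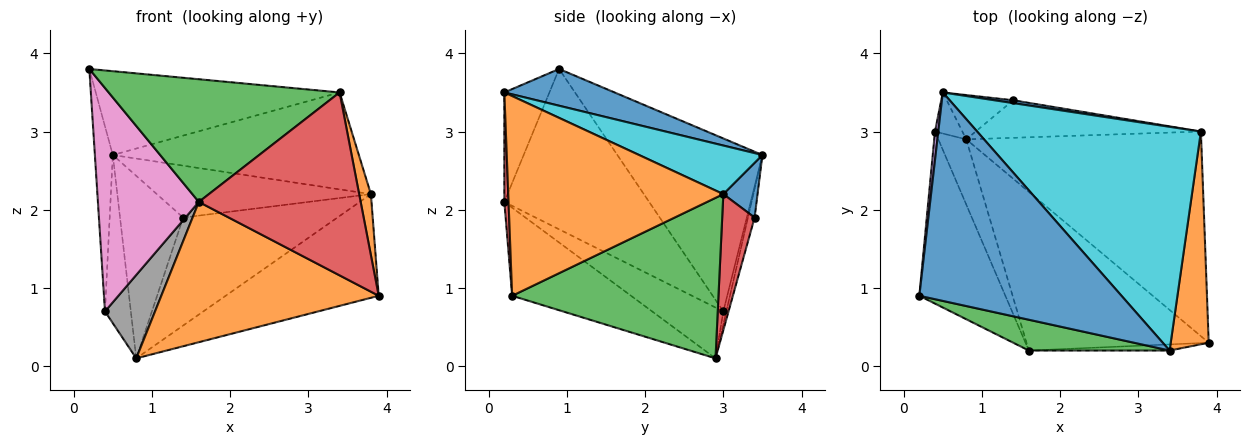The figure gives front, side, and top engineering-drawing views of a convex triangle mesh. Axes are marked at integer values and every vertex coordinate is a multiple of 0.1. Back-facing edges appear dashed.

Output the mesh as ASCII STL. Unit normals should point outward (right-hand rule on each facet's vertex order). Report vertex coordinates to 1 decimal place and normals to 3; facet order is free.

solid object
 facet normal 0.166 0.368 0.915
  outer loop
   vertex 3.4 0.2 3.5
   vertex 0.5 3.5 2.7
   vertex 0.2 0.9 3.8
  endloop
 endfacet
 facet normal -0.340 -0.623 -0.704
  outer loop
   vertex 1.6 0.2 2.1
   vertex 0.8 2.9 0.1
   vertex 3.9 0.3 0.9
  endloop
 endfacet
 facet normal -0.186 -0.953 0.239
  outer loop
   vertex 1.6 0.2 2.1
   vertex 3.4 0.2 3.5
   vertex 0.2 0.9 3.8
  endloop
 endfacet
 facet normal 0.026 -0.999 -0.033
  outer loop
   vertex 1.6 0.2 2.1
   vertex 3.9 0.3 0.9
   vertex 3.4 0.2 3.5
  endloop
 endfacet
 facet normal -0.992 0.123 0.019
  outer loop
   vertex 0.4 3.0 0.7
   vertex 0.2 0.9 3.8
   vertex 0.5 3.5 2.7
  endloop
 endfacet
 facet normal -0.112 0.965 -0.236
  outer loop
   vertex 0.4 3.0 0.7
   vertex 0.5 3.5 2.7
   vertex 0.8 2.9 0.1
  endloop
 endfacet
 facet normal -0.751 -0.523 -0.403
  outer loop
   vertex 0.4 3.0 0.7
   vertex 1.6 0.2 2.1
   vertex 0.2 0.9 3.8
  endloop
 endfacet
 facet normal -0.746 -0.525 -0.410
  outer loop
   vertex 0.4 3.0 0.7
   vertex 0.8 2.9 0.1
   vertex 1.6 0.2 2.1
  endloop
 endfacet
 facet normal -0.101 0.967 -0.235
  outer loop
   vertex 1.4 3.4 1.9
   vertex 0.8 2.9 0.1
   vertex 0.5 3.5 2.7
  endloop
 endfacet
 facet normal 0.195 0.390 0.900
  outer loop
   vertex 3.8 3.0 2.2
   vertex 0.5 3.5 2.7
   vertex 3.4 0.2 3.5
  endloop
 endfacet
 facet normal 0.158 0.986 0.054
  outer loop
   vertex 3.8 3.0 2.2
   vertex 1.4 3.4 1.9
   vertex 0.5 3.5 2.7
  endloop
 endfacet
 facet normal 0.981 -0.054 0.187
  outer loop
   vertex 3.8 3.0 2.2
   vertex 3.4 0.2 3.5
   vertex 3.9 0.3 0.9
  endloop
 endfacet
 facet normal 0.520 0.386 -0.762
  outer loop
   vertex 3.8 3.0 2.2
   vertex 3.9 0.3 0.9
   vertex 0.8 2.9 0.1
  endloop
 endfacet
 facet normal 0.195 0.926 -0.322
  outer loop
   vertex 3.8 3.0 2.2
   vertex 0.8 2.9 0.1
   vertex 1.4 3.4 1.9
  endloop
 endfacet
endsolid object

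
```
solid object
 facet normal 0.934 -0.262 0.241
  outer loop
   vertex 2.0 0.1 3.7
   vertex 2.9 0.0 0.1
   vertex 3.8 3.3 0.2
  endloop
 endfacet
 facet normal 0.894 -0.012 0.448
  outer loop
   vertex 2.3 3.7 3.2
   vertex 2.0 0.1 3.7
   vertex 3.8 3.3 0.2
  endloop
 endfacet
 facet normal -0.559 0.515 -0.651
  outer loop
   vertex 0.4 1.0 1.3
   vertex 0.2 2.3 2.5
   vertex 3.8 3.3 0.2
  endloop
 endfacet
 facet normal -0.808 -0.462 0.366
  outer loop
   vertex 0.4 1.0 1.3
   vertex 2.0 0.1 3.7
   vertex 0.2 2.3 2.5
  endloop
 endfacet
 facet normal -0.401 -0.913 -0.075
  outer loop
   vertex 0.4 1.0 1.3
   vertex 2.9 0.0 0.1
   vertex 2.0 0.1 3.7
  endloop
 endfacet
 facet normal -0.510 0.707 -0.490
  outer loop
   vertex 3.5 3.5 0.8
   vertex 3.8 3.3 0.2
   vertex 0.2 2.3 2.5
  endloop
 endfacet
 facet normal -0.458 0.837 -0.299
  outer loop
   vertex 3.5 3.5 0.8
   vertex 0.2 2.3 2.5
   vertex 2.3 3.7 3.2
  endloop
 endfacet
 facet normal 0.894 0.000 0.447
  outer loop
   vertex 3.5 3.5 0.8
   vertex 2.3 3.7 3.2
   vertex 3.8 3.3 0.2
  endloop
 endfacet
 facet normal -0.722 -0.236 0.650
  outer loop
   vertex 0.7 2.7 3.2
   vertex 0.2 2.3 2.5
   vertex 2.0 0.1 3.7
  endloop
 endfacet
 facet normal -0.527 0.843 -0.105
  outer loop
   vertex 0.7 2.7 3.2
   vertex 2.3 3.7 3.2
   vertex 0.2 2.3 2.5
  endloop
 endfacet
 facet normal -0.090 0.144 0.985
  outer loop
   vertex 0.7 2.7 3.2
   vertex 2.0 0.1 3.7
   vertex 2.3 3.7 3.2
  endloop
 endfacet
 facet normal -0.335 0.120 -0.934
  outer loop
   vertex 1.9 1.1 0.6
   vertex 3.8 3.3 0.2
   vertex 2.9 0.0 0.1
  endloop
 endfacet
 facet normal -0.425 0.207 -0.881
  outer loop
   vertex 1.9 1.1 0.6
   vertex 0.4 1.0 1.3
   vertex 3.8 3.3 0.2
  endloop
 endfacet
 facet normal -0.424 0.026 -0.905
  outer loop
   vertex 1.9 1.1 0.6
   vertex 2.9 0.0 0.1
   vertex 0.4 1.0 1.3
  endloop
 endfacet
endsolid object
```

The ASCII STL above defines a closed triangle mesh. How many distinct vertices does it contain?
9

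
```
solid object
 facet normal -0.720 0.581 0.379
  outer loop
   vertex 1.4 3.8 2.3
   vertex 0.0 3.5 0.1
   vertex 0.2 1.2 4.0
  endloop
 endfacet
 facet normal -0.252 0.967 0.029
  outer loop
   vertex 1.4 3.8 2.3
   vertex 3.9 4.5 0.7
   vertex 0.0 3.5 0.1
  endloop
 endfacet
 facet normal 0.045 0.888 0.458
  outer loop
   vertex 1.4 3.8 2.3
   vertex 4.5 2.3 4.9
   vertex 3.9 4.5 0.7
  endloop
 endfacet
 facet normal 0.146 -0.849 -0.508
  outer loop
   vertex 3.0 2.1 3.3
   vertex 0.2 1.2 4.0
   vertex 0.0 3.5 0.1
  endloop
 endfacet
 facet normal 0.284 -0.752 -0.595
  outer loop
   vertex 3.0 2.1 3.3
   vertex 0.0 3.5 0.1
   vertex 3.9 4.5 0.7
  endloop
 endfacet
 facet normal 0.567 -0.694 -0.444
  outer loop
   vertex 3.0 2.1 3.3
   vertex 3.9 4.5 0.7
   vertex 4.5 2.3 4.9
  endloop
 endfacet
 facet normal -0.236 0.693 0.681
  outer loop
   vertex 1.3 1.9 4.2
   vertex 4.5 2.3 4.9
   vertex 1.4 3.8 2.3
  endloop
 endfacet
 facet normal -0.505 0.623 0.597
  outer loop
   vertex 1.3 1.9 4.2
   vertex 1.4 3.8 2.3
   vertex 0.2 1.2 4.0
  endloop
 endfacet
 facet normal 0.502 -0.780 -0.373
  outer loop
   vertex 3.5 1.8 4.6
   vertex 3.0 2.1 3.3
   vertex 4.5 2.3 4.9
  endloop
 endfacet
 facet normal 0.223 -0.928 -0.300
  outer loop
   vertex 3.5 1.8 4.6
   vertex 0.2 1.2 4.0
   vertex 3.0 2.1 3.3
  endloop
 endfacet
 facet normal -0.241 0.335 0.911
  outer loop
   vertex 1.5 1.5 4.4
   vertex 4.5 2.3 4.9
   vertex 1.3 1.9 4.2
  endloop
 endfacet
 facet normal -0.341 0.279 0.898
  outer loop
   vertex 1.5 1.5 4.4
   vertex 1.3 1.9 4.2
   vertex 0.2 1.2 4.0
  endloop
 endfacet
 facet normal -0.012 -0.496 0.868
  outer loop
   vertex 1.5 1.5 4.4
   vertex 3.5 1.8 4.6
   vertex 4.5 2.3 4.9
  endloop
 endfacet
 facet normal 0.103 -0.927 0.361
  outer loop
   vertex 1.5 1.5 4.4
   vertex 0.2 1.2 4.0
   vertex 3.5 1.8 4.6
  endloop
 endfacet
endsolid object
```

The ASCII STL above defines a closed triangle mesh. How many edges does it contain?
21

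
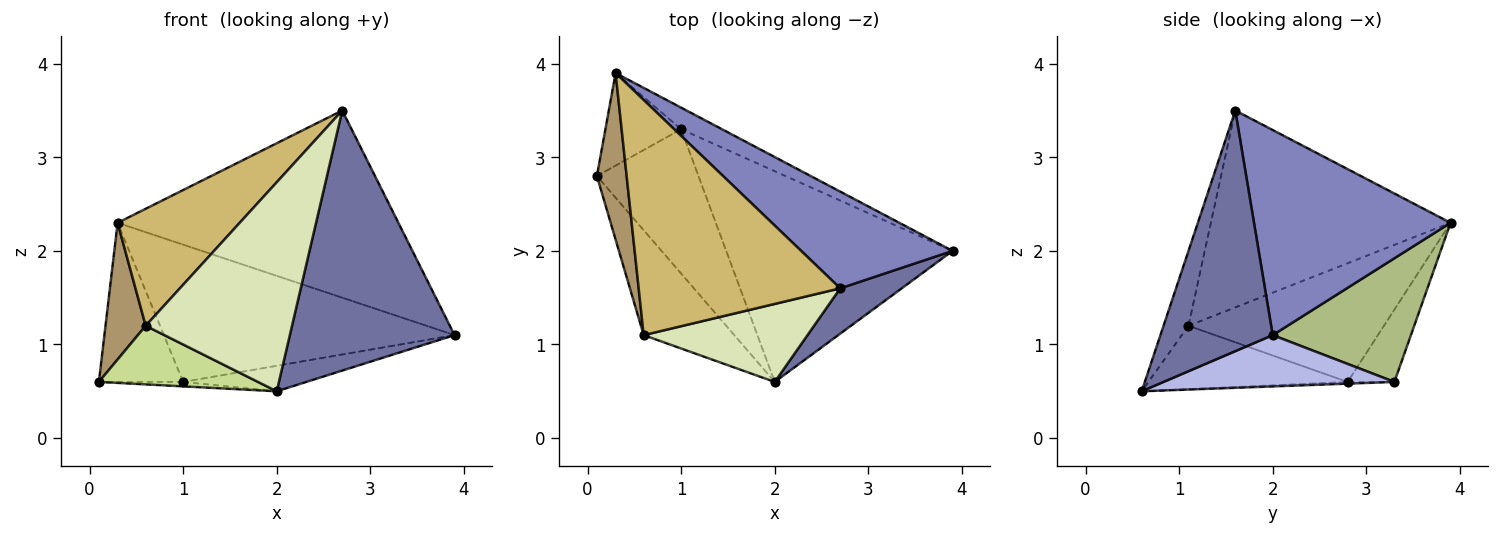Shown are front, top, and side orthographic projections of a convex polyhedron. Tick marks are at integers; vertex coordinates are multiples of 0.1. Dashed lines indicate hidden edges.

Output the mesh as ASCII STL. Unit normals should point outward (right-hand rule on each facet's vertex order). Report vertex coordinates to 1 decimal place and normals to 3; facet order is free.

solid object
 facet normal 0.558 -0.818 0.142
  outer loop
   vertex 2.7 1.6 3.5
   vertex 2.0 0.6 0.5
   vertex 3.9 2.0 1.1
  endloop
 endfacet
 facet normal 0.528 0.754 0.390
  outer loop
   vertex 0.3 3.9 2.3
   vertex 2.7 1.6 3.5
   vertex 3.9 2.0 1.1
  endloop
 endfacet
 facet normal -0.017 0.031 -0.999
  outer loop
   vertex 1.0 3.3 0.6
   vertex 2.0 0.6 0.5
   vertex 0.1 2.8 0.6
  endloop
 endfacet
 facet normal 0.220 0.117 -0.969
  outer loop
   vertex 1.0 3.3 0.6
   vertex 3.9 2.0 1.1
   vertex 2.0 0.6 0.5
  endloop
 endfacet
 facet normal -0.433 0.779 -0.453
  outer loop
   vertex 1.0 3.3 0.6
   vertex 0.1 2.8 0.6
   vertex 0.3 3.9 2.3
  endloop
 endfacet
 facet normal 0.425 0.894 -0.141
  outer loop
   vertex 1.0 3.3 0.6
   vertex 0.3 3.9 2.3
   vertex 3.9 2.0 1.1
  endloop
 endfacet
 facet normal -0.521 -0.416 -0.745
  outer loop
   vertex 0.6 1.1 1.2
   vertex 0.1 2.8 0.6
   vertex 2.0 0.6 0.5
  endloop
 endfacet
 facet normal -0.158 -0.925 0.345
  outer loop
   vertex 0.6 1.1 1.2
   vertex 2.0 0.6 0.5
   vertex 2.7 1.6 3.5
  endloop
 endfacet
 facet normal -0.951 -0.196 0.238
  outer loop
   vertex 0.6 1.1 1.2
   vertex 0.3 3.9 2.3
   vertex 0.1 2.8 0.6
  endloop
 endfacet
 facet normal -0.658 -0.335 0.674
  outer loop
   vertex 0.6 1.1 1.2
   vertex 2.7 1.6 3.5
   vertex 0.3 3.9 2.3
  endloop
 endfacet
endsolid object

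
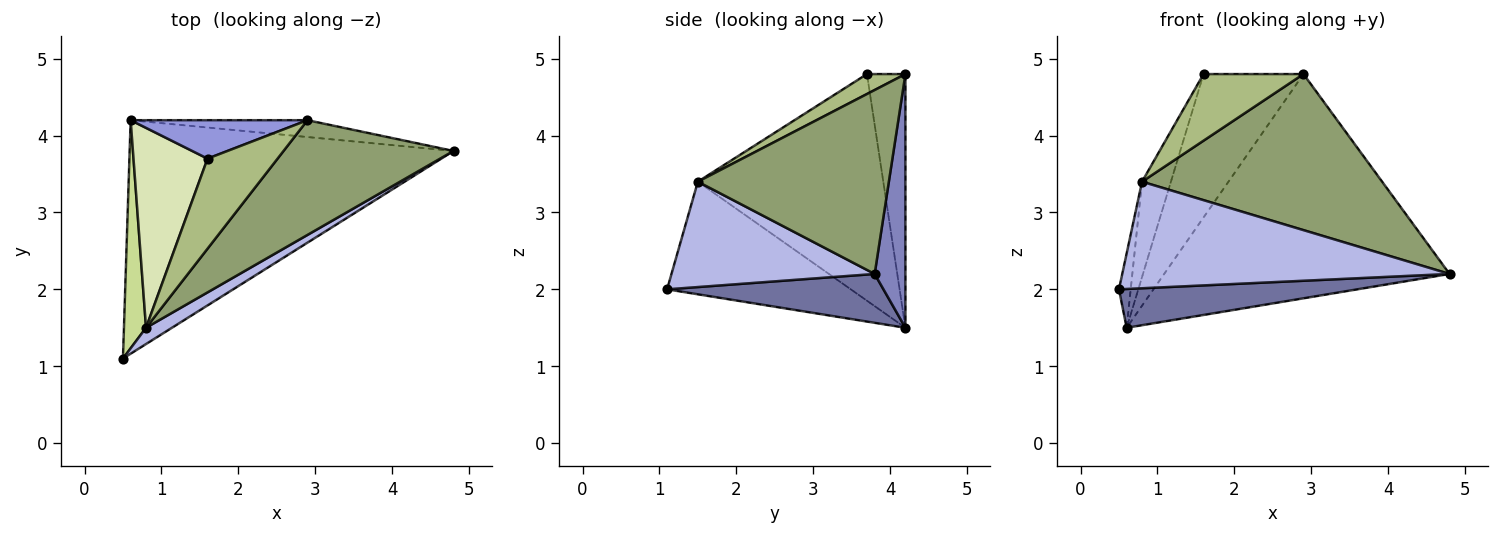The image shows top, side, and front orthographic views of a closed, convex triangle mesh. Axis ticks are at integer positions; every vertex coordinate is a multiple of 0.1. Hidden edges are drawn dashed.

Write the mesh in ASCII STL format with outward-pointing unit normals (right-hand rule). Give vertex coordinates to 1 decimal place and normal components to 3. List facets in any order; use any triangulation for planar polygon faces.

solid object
 facet normal 0.147 -0.162 -0.976
  outer loop
   vertex 0.6 4.2 1.5
   vertex 4.8 3.8 2.2
   vertex 0.5 1.1 2.0
  endloop
 endfacet
 facet normal 0.107 0.991 -0.074
  outer loop
   vertex 2.9 4.2 4.8
   vertex 4.8 3.8 2.2
   vertex 0.6 4.2 1.5
  endloop
 endfacet
 facet normal -0.348 0.905 0.243
  outer loop
   vertex 1.6 3.7 4.8
   vertex 2.9 4.2 4.8
   vertex 0.6 4.2 1.5
  endloop
 endfacet
 facet normal 0.523 -0.843 0.129
  outer loop
   vertex 0.8 1.5 3.4
   vertex 0.5 1.1 2.0
   vertex 4.8 3.8 2.2
  endloop
 endfacet
 facet normal 0.540 -0.678 0.499
  outer loop
   vertex 0.8 1.5 3.4
   vertex 4.8 3.8 2.2
   vertex 2.9 4.2 4.8
  endloop
 endfacet
 facet normal 0.223 -0.580 0.784
  outer loop
   vertex 0.8 1.5 3.4
   vertex 2.9 4.2 4.8
   vertex 1.6 3.7 4.8
  endloop
 endfacet
 facet normal -0.979 0.063 0.192
  outer loop
   vertex 0.8 1.5 3.4
   vertex 0.6 4.2 1.5
   vertex 0.5 1.1 2.0
  endloop
 endfacet
 facet normal -0.940 0.146 0.307
  outer loop
   vertex 0.8 1.5 3.4
   vertex 1.6 3.7 4.8
   vertex 0.6 4.2 1.5
  endloop
 endfacet
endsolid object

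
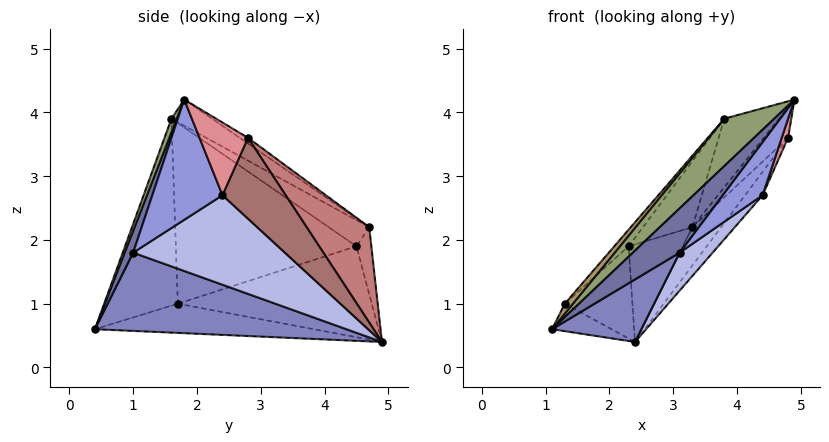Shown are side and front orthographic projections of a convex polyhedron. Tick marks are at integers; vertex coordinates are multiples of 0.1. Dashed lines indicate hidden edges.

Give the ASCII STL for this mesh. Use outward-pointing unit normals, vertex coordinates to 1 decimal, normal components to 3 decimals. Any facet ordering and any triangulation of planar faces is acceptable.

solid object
 facet normal 0.176 -0.966 0.190
  outer loop
   vertex 3.1 1.0 1.8
   vertex 4.9 1.8 4.2
   vertex 1.1 0.4 0.6
  endloop
 endfacet
 facet normal 0.547 -0.194 -0.814
  outer loop
   vertex 3.1 1.0 1.8
   vertex 1.1 0.4 0.6
   vertex 2.4 4.9 0.4
  endloop
 endfacet
 facet normal 0.782 -0.444 -0.438
  outer loop
   vertex 4.4 2.4 2.7
   vertex 4.9 1.8 4.2
   vertex 3.1 1.0 1.8
  endloop
 endfacet
 facet normal 0.664 -0.144 -0.734
  outer loop
   vertex 4.4 2.4 2.7
   vertex 3.1 1.0 1.8
   vertex 2.4 4.9 0.4
  endloop
 endfacet
 facet normal 0.102 -0.959 0.265
  outer loop
   vertex 3.8 1.6 3.9
   vertex 1.1 0.4 0.6
   vertex 4.9 1.8 4.2
  endloop
 endfacet
 facet normal -0.257 0.938 0.233
  outer loop
   vertex 3.3 4.7 2.2
   vertex 2.4 4.9 0.4
   vertex 2.3 4.5 1.9
  endloop
 endfacet
 facet normal -0.309 0.419 0.854
  outer loop
   vertex 3.3 4.7 2.2
   vertex 3.8 1.6 3.9
   vertex 4.9 1.8 4.2
  endloop
 endfacet
 facet normal -0.336 0.411 0.848
  outer loop
   vertex 3.3 4.7 2.2
   vertex 2.3 4.5 1.9
   vertex 3.8 1.6 3.9
  endloop
 endfacet
 facet normal -0.756 -0.083 0.649
  outer loop
   vertex 1.3 1.7 1.0
   vertex 1.1 0.4 0.6
   vertex 3.8 1.6 3.9
  endloop
 endfacet
 facet normal -0.755 0.060 0.653
  outer loop
   vertex 1.3 1.7 1.0
   vertex 3.8 1.6 3.9
   vertex 2.3 4.5 1.9
  endloop
 endfacet
 facet normal -0.905 0.246 -0.347
  outer loop
   vertex 1.3 1.7 1.0
   vertex 2.4 4.9 0.4
   vertex 1.1 0.4 0.6
  endloop
 endfacet
 facet normal -0.944 0.329 0.025
  outer loop
   vertex 1.3 1.7 1.0
   vertex 2.3 4.5 1.9
   vertex 2.4 4.9 0.4
  endloop
 endfacet
 facet normal 0.845 0.235 -0.480
  outer loop
   vertex 4.8 2.8 3.6
   vertex 4.4 2.4 2.7
   vertex 2.4 4.9 0.4
  endloop
 endfacet
 facet normal 0.842 0.386 -0.378
  outer loop
   vertex 4.8 2.8 3.6
   vertex 2.4 4.9 0.4
   vertex 3.3 4.7 2.2
  endloop
 endfacet
 facet normal 0.926 -0.122 -0.357
  outer loop
   vertex 4.8 2.8 3.6
   vertex 4.9 1.8 4.2
   vertex 4.4 2.4 2.7
  endloop
 endfacet
 facet normal -0.169 0.495 0.853
  outer loop
   vertex 4.8 2.8 3.6
   vertex 3.3 4.7 2.2
   vertex 4.9 1.8 4.2
  endloop
 endfacet
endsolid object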